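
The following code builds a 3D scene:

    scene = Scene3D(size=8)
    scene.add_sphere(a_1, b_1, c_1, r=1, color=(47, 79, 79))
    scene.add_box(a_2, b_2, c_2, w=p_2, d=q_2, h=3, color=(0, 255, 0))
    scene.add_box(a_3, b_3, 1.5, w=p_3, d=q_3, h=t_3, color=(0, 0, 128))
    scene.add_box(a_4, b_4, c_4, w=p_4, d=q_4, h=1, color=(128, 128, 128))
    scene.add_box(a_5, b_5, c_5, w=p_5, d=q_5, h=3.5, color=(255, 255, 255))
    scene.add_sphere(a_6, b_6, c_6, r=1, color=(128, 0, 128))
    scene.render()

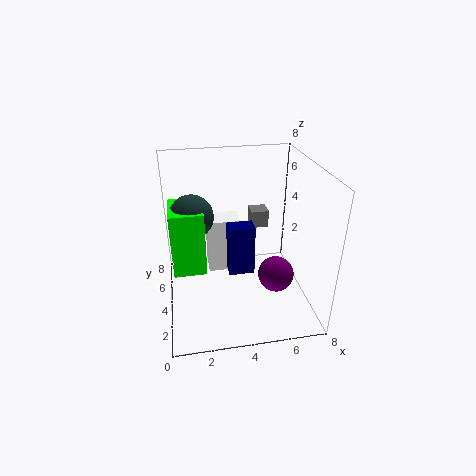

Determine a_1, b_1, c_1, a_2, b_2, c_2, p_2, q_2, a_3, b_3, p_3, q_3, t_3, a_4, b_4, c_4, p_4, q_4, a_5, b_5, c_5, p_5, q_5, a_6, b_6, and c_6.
a_1 = 1.5
b_1 = 2
c_1 = 6.5
a_2 = 0.5
b_2 = 1
c_2 = 4
p_2 = 1.5
q_2 = 2
a_3 = 3.5
b_3 = 4
p_3 = 1.5
q_3 = 1
t_3 = 3
a_4 = 5
b_4 = 5
c_4 = 4
p_4 = 1
q_4 = 1
a_5 = 2.5
b_5 = 6
c_5 = 0.5
p_5 = 2
q_5 = 1.5
a_6 = 6
b_6 = 3
c_6 = 2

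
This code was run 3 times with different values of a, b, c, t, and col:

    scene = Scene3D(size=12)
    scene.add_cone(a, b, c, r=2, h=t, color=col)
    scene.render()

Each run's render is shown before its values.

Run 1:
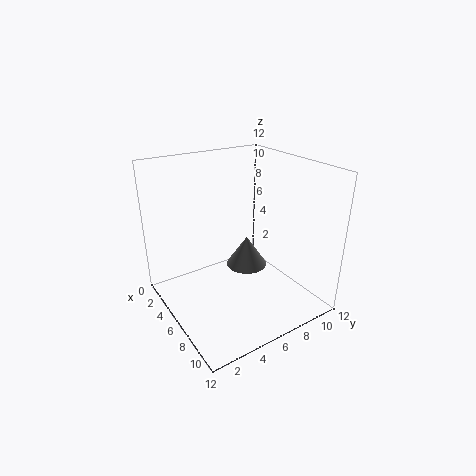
a = 3
b = 9
c = 1
t = 3
col = 'gray'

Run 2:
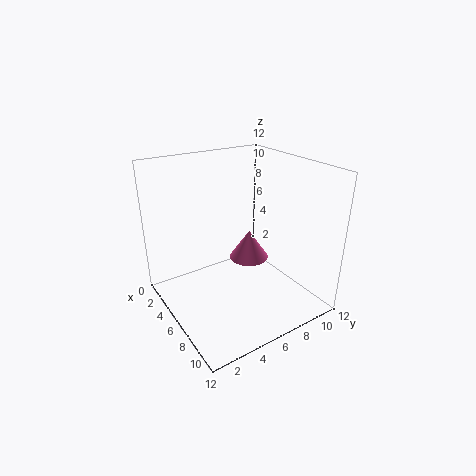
a = 2
b = 10
c = 1
t = 3
col = 'hotpink'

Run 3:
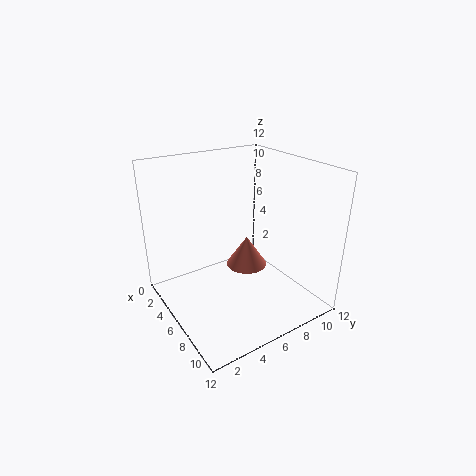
a = 3
b = 9
c = 1
t = 3
col = 'salmon'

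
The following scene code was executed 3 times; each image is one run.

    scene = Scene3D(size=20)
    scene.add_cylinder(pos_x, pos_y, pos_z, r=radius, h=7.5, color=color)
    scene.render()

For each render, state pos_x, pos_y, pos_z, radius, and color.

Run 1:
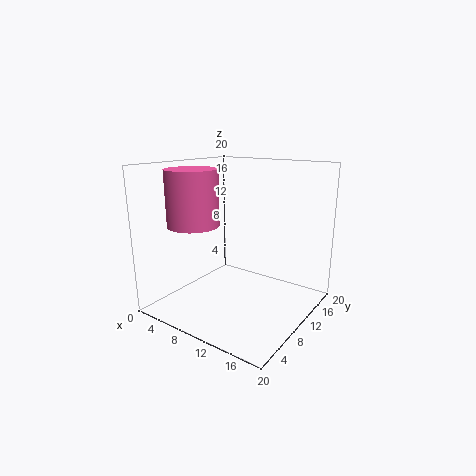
pos_x = 5.5, pos_y = 6, pos_z = 12, radius = 3.5, color = 'hotpink'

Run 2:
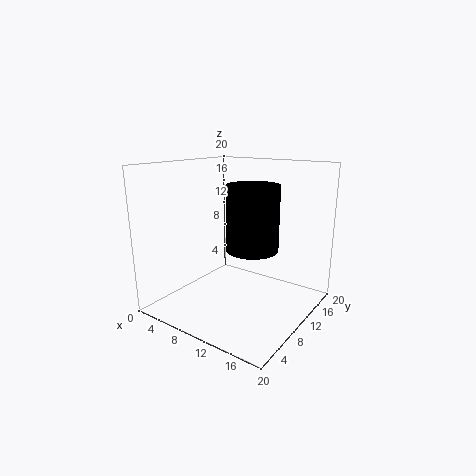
pos_x = 15.5, pos_y = 5, pos_z = 11, radius = 3, color = 'black'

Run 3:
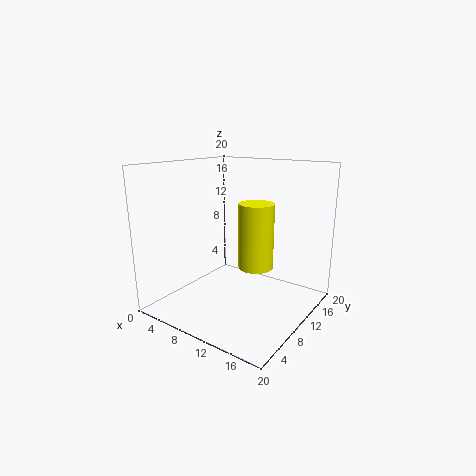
pos_x = 16, pos_y = 5, pos_z = 9, radius = 2, color = 'yellow'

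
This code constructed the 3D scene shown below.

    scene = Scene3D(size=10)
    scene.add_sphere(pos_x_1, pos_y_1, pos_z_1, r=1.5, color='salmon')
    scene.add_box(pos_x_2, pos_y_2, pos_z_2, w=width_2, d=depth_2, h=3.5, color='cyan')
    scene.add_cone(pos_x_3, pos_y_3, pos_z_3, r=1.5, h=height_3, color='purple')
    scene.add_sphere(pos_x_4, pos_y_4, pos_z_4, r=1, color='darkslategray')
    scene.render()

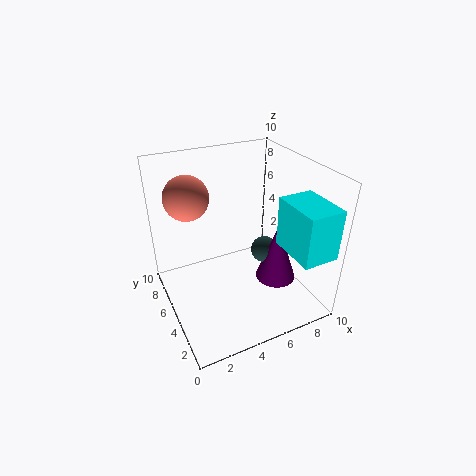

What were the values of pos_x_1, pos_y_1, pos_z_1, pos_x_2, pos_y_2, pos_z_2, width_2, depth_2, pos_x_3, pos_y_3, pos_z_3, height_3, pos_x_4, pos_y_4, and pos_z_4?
pos_x_1 = 2, pos_y_1 = 6.5, pos_z_1 = 8, pos_x_2 = 7.5, pos_y_2 = 0.5, pos_z_2 = 4.5, width_2 = 2.5, depth_2 = 3.5, pos_x_3 = 8, pos_y_3 = 4.5, pos_z_3 = 1, height_3 = 4.5, pos_x_4 = 7.5, pos_y_4 = 5.5, pos_z_4 = 3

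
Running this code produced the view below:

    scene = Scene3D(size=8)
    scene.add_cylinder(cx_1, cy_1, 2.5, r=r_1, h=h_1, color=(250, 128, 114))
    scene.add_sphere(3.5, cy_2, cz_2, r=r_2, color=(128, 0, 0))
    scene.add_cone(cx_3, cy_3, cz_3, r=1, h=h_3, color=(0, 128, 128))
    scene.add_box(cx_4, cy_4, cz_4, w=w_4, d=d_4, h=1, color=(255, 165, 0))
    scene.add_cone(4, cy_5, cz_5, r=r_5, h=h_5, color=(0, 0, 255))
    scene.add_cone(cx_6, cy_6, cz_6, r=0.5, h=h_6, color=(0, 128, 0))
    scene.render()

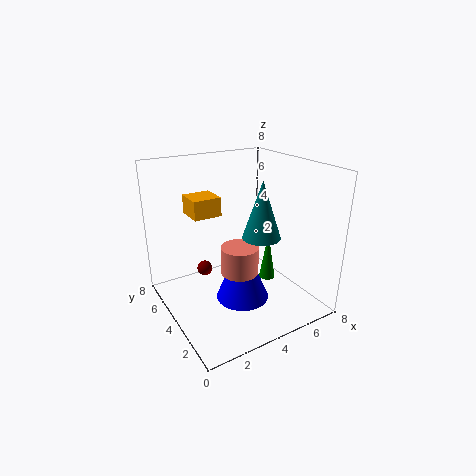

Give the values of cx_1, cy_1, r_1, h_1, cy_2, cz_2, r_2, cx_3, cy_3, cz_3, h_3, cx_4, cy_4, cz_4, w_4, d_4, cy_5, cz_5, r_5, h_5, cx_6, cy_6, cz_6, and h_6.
cx_1 = 3.5
cy_1 = 3
r_1 = 1
h_1 = 1.5
cy_2 = 7.5
cz_2 = 0.5
r_2 = 0.5
cx_3 = 4.5
cy_3 = 2.5
cz_3 = 4.5
h_3 = 3
cx_4 = 1.5
cy_4 = 4
cz_4 = 5.5
w_4 = 1.5
d_4 = 1.5
cy_5 = 3.5
cz_5 = 0.5
r_5 = 1.5
h_5 = 3.5
cx_6 = 6.5
cy_6 = 4.5
cz_6 = 0.5
h_6 = 3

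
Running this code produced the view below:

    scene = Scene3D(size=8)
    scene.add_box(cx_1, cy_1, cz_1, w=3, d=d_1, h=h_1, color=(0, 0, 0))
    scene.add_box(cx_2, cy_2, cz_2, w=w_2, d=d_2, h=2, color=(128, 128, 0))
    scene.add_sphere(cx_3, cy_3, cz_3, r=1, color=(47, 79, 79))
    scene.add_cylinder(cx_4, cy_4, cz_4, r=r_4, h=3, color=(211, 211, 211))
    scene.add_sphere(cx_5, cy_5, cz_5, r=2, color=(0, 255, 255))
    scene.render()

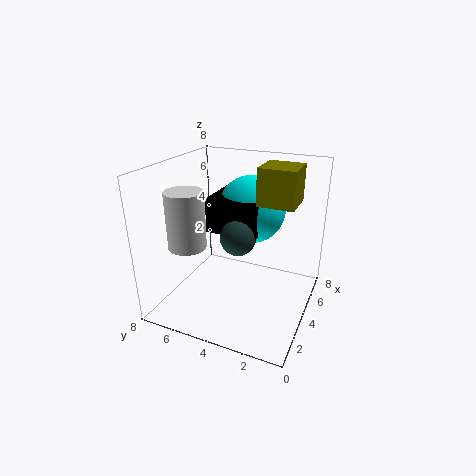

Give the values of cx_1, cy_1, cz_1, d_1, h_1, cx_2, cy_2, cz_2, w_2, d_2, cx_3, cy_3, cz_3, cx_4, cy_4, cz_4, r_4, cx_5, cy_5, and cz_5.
cx_1 = 4
cy_1 = 3
cz_1 = 4
d_1 = 3
h_1 = 2
cx_2 = 4
cy_2 = 1
cz_2 = 6
w_2 = 2
d_2 = 2
cx_3 = 4
cy_3 = 4
cz_3 = 4
cx_4 = 2
cy_4 = 6
cz_4 = 4
r_4 = 1
cx_5 = 6
cy_5 = 4
cz_5 = 5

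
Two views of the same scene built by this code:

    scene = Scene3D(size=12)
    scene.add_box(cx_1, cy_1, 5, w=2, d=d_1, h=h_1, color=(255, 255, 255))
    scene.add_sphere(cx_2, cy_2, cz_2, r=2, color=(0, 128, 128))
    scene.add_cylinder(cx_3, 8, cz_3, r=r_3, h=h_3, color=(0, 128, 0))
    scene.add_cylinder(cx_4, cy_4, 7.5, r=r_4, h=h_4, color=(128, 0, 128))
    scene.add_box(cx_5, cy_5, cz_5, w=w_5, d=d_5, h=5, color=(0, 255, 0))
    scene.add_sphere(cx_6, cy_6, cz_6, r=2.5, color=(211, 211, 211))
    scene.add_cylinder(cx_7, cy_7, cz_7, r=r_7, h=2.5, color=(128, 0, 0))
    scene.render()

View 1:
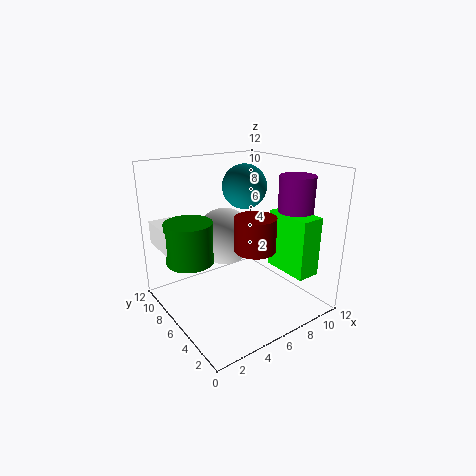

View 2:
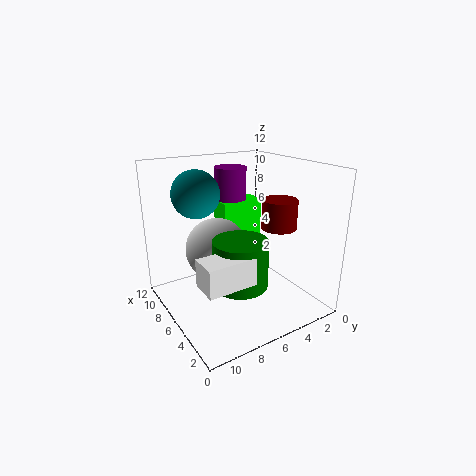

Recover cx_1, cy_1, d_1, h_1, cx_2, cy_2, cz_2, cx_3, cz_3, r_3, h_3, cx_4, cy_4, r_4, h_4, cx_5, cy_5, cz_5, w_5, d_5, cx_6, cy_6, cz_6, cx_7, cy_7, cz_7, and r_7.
cx_1 = 0.5
cy_1 = 8
d_1 = 3.5
h_1 = 2
cx_2 = 8.5
cy_2 = 8.5
cz_2 = 9.5
cx_3 = 2.5
cz_3 = 4
r_3 = 2
h_3 = 3.5
cx_4 = 10.5
cy_4 = 4
r_4 = 1.5
h_4 = 3.5
cx_5 = 9
cy_5 = 1.5
cz_5 = 3
w_5 = 2
d_5 = 4
cx_6 = 6
cy_6 = 8
cz_6 = 5.5
cx_7 = 5
cy_7 = 2.5
cz_7 = 6.5
r_7 = 1.5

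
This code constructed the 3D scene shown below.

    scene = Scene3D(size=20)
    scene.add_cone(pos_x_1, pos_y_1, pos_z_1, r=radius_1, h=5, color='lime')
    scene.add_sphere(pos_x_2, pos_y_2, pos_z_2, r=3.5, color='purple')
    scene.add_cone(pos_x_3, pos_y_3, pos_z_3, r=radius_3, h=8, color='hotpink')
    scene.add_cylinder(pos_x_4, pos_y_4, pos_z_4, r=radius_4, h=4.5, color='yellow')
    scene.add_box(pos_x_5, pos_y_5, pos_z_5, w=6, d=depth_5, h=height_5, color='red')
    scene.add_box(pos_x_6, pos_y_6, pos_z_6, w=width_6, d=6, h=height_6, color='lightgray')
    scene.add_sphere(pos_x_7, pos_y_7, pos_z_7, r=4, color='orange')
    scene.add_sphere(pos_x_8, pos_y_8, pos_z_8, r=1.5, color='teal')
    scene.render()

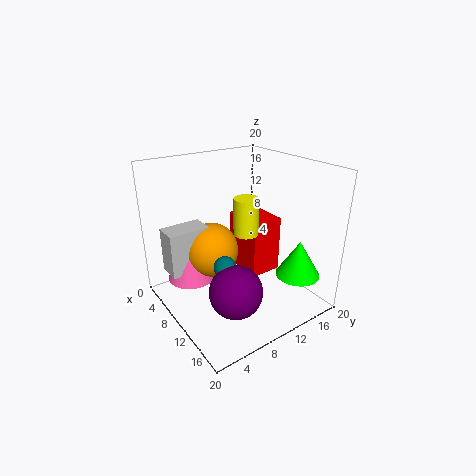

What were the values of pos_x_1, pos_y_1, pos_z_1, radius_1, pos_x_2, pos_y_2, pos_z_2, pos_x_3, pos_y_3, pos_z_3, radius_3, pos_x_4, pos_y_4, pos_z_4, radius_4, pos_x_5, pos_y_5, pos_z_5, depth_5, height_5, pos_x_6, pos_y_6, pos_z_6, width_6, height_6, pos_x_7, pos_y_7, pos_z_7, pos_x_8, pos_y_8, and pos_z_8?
pos_x_1 = 16.5; pos_y_1 = 15.5; pos_z_1 = 5.5; radius_1 = 3; pos_x_2 = 14.5; pos_y_2 = 6.5; pos_z_2 = 5; pos_x_3 = 5; pos_y_3 = 5; pos_z_3 = 3; radius_3 = 3.5; pos_x_4 = 14.5; pos_y_4 = 8; pos_z_4 = 13; radius_4 = 1.5; pos_x_5 = 6.5; pos_y_5 = 11; pos_z_5 = 4.5; depth_5 = 4.5; height_5 = 8; pos_x_6 = 3; pos_y_6 = 1.5; pos_z_6 = 4.5; width_6 = 3.5; height_6 = 6.5; pos_x_7 = 6; pos_y_7 = 8; pos_z_7 = 7; pos_x_8 = 12; pos_y_8 = 6.5; pos_z_8 = 7.5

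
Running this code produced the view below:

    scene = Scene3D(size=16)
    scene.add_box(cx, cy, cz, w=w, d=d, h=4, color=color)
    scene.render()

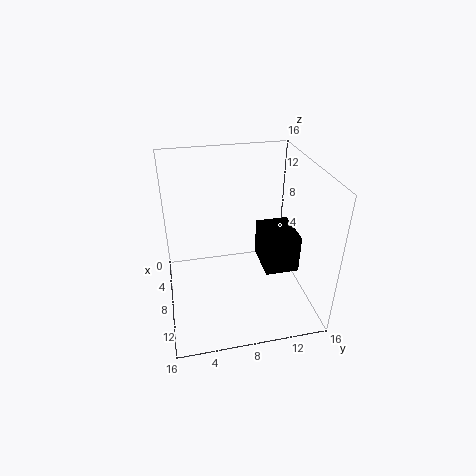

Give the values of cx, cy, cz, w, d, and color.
cx = 8, cy = 10, cz = 6, w = 4.5, d = 3.5, color = 'black'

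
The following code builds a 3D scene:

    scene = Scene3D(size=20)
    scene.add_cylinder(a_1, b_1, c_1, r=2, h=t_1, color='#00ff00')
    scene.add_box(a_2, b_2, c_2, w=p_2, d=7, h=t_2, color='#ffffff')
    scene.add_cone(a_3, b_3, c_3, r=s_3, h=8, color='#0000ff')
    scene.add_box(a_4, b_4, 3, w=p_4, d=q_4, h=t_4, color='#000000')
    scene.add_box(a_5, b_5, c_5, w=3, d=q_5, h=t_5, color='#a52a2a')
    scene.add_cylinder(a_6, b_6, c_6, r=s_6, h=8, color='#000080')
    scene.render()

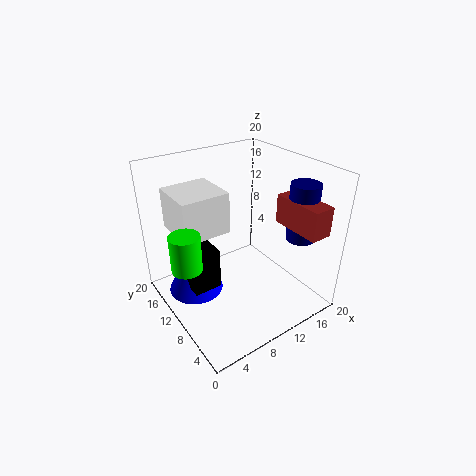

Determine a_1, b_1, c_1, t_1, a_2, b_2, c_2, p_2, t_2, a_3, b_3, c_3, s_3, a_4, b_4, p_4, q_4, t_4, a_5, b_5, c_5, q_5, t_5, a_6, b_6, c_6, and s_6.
a_1 = 2, b_1 = 10, c_1 = 8, t_1 = 5, a_2 = 3, b_2 = 12, c_2 = 10, p_2 = 7, t_2 = 6, a_3 = 5, b_3 = 14, c_3 = 1, s_3 = 4, a_4 = 3, b_4 = 10, p_4 = 4, q_4 = 7, t_4 = 6, a_5 = 15, b_5 = 1, c_5 = 12, q_5 = 7, t_5 = 4, a_6 = 17, b_6 = 5, c_6 = 10, s_6 = 2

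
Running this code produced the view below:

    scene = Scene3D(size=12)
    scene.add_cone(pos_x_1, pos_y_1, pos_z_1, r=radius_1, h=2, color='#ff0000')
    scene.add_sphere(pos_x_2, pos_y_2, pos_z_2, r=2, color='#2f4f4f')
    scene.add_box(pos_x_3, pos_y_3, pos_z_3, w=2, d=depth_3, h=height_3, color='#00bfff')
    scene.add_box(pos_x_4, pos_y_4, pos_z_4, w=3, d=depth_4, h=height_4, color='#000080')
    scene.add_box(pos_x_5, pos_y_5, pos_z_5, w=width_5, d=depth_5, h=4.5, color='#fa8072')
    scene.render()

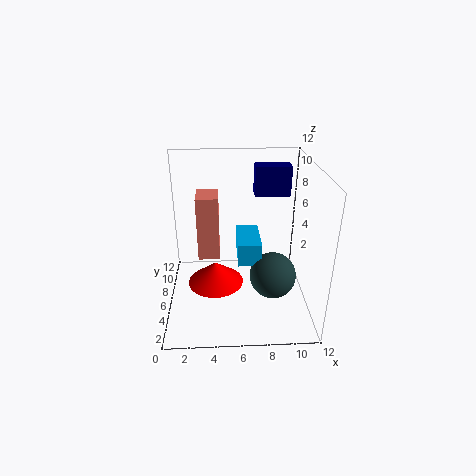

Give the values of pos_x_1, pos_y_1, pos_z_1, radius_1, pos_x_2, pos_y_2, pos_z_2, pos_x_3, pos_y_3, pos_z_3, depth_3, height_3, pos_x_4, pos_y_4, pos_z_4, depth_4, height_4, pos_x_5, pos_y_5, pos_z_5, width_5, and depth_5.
pos_x_1 = 4; pos_y_1 = 7; pos_z_1 = 1; radius_1 = 2.5; pos_x_2 = 9; pos_y_2 = 5.5; pos_z_2 = 2.5; pos_x_3 = 6; pos_y_3 = 5.5; pos_z_3 = 3.5; depth_3 = 4; height_3 = 2; pos_x_4 = 7.5; pos_y_4 = 7.5; pos_z_4 = 9; depth_4 = 1.5; height_4 = 2.5; pos_x_5 = 3; pos_y_5 = 2; pos_z_5 = 6.5; width_5 = 1.5; depth_5 = 2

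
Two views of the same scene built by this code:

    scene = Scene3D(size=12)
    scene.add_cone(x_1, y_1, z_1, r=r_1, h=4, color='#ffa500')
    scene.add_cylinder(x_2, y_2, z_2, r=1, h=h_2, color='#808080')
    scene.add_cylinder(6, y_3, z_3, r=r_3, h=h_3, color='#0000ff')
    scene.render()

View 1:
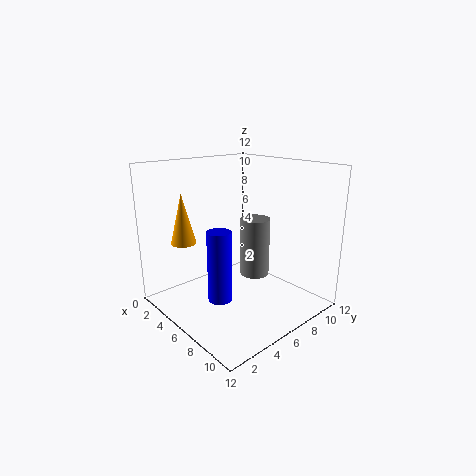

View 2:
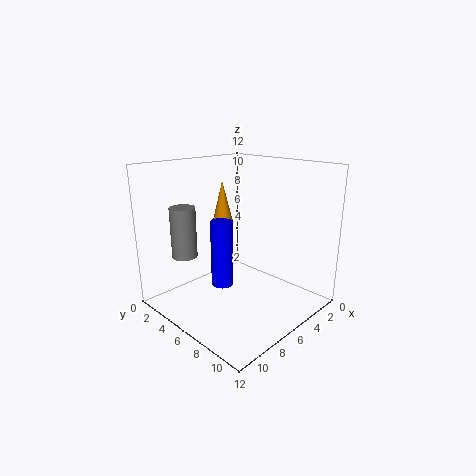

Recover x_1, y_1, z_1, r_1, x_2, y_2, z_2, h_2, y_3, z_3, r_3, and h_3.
x_1 = 4
y_1 = 2
z_1 = 6
r_1 = 1
x_2 = 10
y_2 = 4
z_2 = 5
h_2 = 4
y_3 = 4
z_3 = 1
r_3 = 1
h_3 = 6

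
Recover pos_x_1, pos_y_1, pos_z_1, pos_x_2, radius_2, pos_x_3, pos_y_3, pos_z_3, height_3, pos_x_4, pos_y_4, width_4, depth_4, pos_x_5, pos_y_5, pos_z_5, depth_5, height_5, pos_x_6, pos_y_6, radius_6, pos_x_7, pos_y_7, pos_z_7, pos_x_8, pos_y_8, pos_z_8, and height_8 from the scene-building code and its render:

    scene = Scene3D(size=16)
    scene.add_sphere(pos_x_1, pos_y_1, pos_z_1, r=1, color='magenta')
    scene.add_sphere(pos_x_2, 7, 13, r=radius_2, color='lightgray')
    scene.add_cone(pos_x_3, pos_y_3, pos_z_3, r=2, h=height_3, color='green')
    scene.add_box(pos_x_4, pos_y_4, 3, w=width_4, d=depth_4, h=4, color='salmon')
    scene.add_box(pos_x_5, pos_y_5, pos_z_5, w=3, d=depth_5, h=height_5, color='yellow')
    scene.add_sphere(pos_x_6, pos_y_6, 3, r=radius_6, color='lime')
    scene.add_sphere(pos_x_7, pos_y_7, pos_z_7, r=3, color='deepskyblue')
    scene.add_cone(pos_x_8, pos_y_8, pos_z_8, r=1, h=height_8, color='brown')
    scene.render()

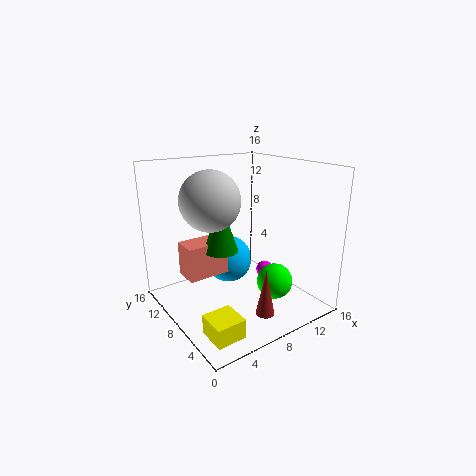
pos_x_1 = 12; pos_y_1 = 8; pos_z_1 = 3; pos_x_2 = 4; radius_2 = 3; pos_x_3 = 7; pos_y_3 = 10; pos_z_3 = 6; height_3 = 6; pos_x_4 = 3; pos_y_4 = 10; width_4 = 5; depth_4 = 3; pos_x_5 = 1; pos_y_5 = 1; pos_z_5 = 1; depth_5 = 3; height_5 = 2; pos_x_6 = 11; pos_y_6 = 5; radius_6 = 2; pos_x_7 = 10; pos_y_7 = 13; pos_z_7 = 3; pos_x_8 = 8; pos_y_8 = 3; pos_z_8 = 1; height_8 = 5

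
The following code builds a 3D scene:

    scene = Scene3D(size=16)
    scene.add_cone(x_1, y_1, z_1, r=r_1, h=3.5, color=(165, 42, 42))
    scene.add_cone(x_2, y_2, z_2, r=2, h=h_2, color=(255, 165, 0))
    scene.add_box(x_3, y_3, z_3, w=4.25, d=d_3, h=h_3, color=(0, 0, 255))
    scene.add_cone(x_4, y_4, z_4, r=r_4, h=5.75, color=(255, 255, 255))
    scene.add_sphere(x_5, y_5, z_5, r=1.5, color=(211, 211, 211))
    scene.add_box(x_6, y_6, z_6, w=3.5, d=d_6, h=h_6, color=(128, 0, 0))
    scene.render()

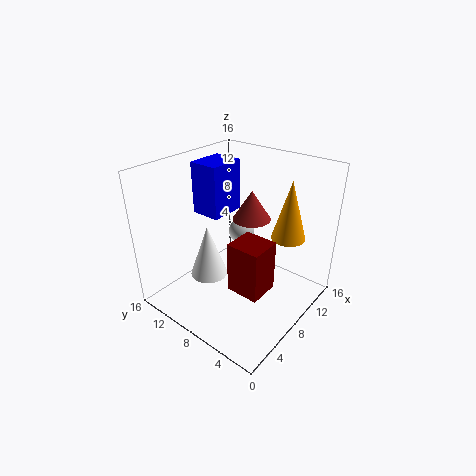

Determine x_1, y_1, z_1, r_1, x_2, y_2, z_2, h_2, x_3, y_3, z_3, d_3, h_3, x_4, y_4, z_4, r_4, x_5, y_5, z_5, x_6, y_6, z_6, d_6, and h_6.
x_1 = 11.5
y_1 = 8.75
z_1 = 8.75
r_1 = 2.25
x_2 = 13
y_2 = 4.5
z_2 = 7
h_2 = 7
x_3 = 7.5
y_3 = 10.75
z_3 = 9.5
d_3 = 3.5
h_3 = 6
x_4 = 4.75
y_4 = 9.5
z_4 = 4.5
r_4 = 2
x_5 = 10.25
y_5 = 9.25
z_5 = 7.5
x_6 = 5.25
y_6 = 3.5
z_6 = 3
d_6 = 3.75
h_6 = 5.75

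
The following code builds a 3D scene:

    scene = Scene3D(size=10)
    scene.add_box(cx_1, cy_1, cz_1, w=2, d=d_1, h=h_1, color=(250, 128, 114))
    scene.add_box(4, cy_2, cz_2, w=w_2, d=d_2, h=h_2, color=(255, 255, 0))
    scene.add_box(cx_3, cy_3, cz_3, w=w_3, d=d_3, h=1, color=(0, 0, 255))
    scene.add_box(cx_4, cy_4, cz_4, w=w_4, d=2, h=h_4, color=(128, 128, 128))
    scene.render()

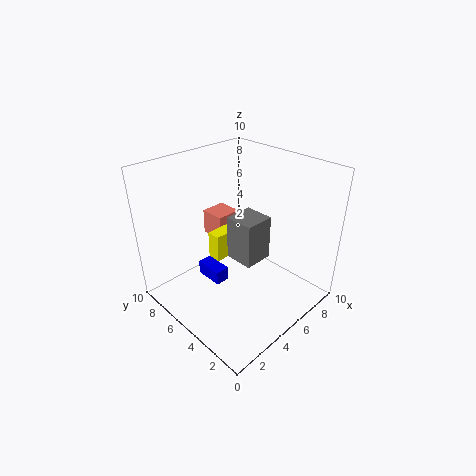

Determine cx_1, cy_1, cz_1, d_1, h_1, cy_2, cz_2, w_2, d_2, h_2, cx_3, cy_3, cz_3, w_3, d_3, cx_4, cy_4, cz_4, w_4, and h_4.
cx_1 = 6, cy_1 = 8, cz_1 = 3, d_1 = 2, h_1 = 2, cy_2 = 6, cz_2 = 3, w_2 = 2, d_2 = 1, h_2 = 2, cx_3 = 3, cy_3 = 5, cz_3 = 2, w_3 = 1, d_3 = 2, cx_4 = 4, cy_4 = 3, cz_4 = 4, w_4 = 2, h_4 = 3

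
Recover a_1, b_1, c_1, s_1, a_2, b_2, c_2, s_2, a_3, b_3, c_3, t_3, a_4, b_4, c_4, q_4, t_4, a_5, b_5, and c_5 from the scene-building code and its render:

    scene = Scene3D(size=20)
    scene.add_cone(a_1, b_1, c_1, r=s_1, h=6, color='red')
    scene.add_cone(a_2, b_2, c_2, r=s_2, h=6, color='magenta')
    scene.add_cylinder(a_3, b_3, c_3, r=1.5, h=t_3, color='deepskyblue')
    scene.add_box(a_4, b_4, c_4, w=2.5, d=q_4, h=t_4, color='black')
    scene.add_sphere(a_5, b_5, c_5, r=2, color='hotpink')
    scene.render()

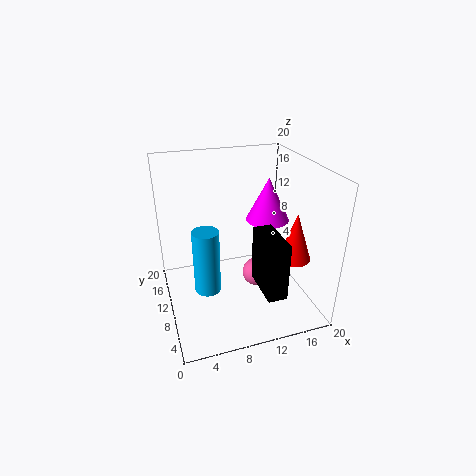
a_1 = 15, b_1 = 3, c_1 = 10, s_1 = 2, a_2 = 14.5, b_2 = 10.5, c_2 = 12, s_2 = 3, a_3 = 4, b_3 = 3, c_3 = 8, t_3 = 7.5, a_4 = 11, b_4 = 1, c_4 = 5.5, q_4 = 6, t_4 = 7.5, a_5 = 12.5, b_5 = 9, c_5 = 4.5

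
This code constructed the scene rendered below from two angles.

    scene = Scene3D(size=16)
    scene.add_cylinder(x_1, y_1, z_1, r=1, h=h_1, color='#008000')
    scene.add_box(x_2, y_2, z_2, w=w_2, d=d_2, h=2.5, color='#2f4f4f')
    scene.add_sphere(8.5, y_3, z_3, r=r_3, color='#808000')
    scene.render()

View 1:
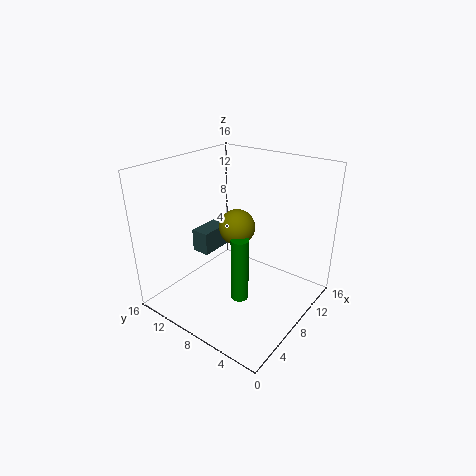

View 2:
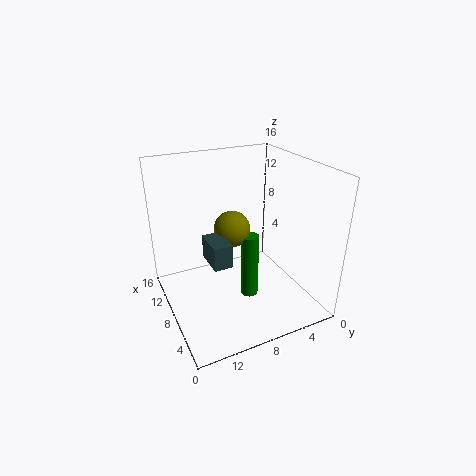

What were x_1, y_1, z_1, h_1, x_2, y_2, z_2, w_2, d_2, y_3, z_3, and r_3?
x_1 = 7; y_1 = 7; z_1 = 1; h_1 = 7.5; x_2 = 5; y_2 = 10; z_2 = 6.5; w_2 = 3.5; d_2 = 2; y_3 = 8.5; z_3 = 9; r_3 = 2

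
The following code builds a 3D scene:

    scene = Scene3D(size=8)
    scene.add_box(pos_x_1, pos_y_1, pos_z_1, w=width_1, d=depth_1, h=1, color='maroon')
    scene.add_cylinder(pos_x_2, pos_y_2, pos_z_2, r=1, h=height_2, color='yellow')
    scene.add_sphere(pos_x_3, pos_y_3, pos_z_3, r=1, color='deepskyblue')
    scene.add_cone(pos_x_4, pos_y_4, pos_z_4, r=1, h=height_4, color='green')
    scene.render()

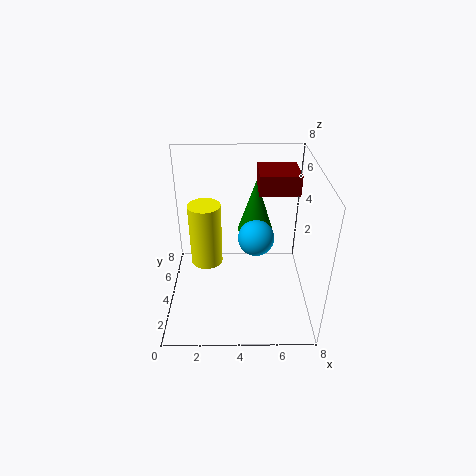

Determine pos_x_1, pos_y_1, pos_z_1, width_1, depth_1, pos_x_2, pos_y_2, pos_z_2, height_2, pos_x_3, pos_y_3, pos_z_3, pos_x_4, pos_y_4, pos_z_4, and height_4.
pos_x_1 = 5
pos_y_1 = 3
pos_z_1 = 7
width_1 = 2
depth_1 = 2
pos_x_2 = 2
pos_y_2 = 6
pos_z_2 = 1
height_2 = 4
pos_x_3 = 5
pos_y_3 = 4
pos_z_3 = 4
pos_x_4 = 5
pos_y_4 = 5
pos_z_4 = 4
height_4 = 3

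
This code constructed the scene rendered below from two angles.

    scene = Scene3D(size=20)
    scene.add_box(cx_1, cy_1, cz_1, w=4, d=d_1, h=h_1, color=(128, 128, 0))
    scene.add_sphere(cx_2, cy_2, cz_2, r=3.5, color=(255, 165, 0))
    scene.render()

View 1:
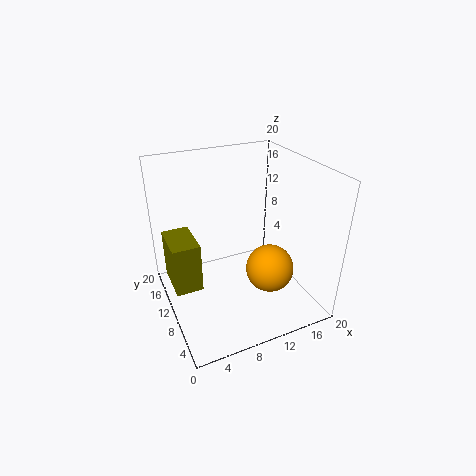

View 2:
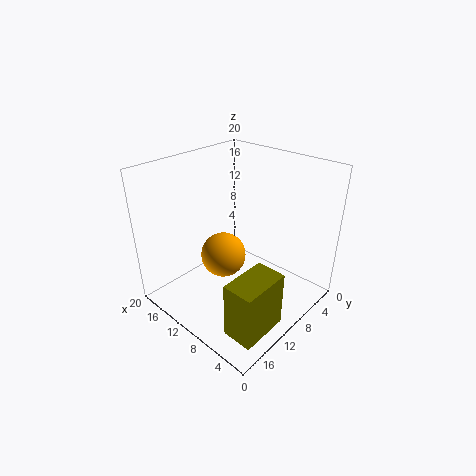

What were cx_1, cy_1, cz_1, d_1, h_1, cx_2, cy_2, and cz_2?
cx_1 = 1; cy_1 = 11.5; cz_1 = 1.5; d_1 = 6.5; h_1 = 7.5; cx_2 = 14.5; cy_2 = 8.5; cz_2 = 4.5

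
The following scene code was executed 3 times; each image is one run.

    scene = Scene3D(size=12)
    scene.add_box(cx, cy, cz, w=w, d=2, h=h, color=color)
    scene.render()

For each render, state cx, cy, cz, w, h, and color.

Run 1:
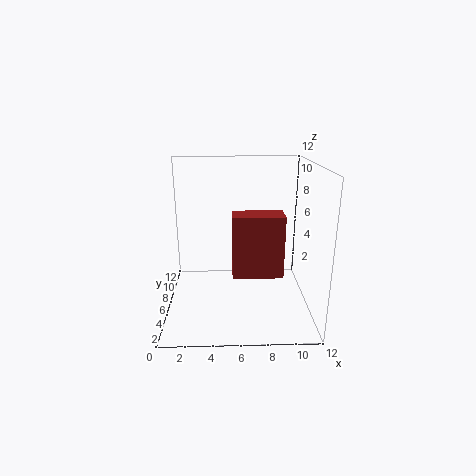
cx = 5.5, cy = 3.5, cz = 3.5, w = 4, h = 5, color = 'brown'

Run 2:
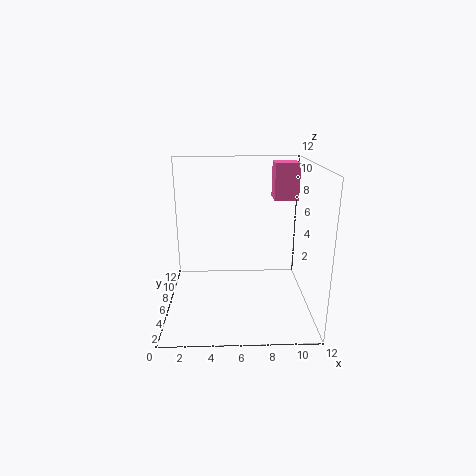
cx = 9, cy = 6.5, cz = 9, w = 2, h = 3, color = 'hotpink'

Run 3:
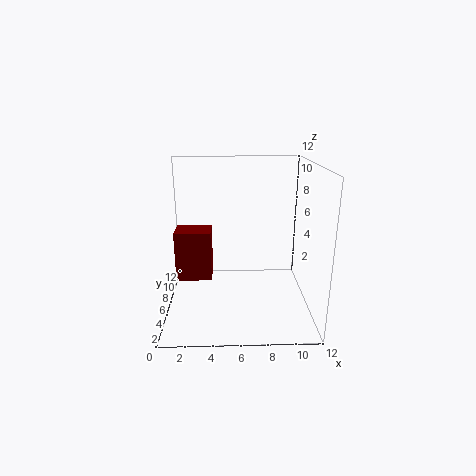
cx = 1.5, cy = 1.5, cz = 4.5, w = 2.5, h = 3.5, color = 'maroon'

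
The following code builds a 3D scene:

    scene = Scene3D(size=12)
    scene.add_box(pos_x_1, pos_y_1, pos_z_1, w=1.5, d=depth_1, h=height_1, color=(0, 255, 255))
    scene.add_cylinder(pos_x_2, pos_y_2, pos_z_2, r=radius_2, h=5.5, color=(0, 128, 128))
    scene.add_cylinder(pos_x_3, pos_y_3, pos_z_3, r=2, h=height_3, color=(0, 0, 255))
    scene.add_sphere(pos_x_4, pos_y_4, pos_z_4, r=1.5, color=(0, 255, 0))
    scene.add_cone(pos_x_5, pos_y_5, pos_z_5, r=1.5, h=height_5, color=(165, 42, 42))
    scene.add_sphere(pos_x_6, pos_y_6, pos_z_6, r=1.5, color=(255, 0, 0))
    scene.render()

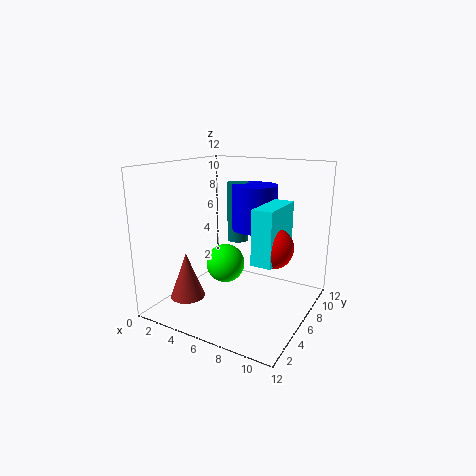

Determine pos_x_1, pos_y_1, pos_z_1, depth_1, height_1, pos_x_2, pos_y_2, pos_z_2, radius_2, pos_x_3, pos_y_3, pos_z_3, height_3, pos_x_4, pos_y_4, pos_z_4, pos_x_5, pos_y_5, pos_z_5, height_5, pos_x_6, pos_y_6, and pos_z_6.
pos_x_1 = 9; pos_y_1 = 2.5; pos_z_1 = 5.5; depth_1 = 4; height_1 = 4; pos_x_2 = 4; pos_y_2 = 9.5; pos_z_2 = 4.5; radius_2 = 1; pos_x_3 = 6; pos_y_3 = 9; pos_z_3 = 6; height_3 = 4; pos_x_4 = 6; pos_y_4 = 4; pos_z_4 = 4.5; pos_x_5 = 2; pos_y_5 = 4; pos_z_5 = 0.5; height_5 = 4; pos_x_6 = 10; pos_y_6 = 4; pos_z_6 = 6.5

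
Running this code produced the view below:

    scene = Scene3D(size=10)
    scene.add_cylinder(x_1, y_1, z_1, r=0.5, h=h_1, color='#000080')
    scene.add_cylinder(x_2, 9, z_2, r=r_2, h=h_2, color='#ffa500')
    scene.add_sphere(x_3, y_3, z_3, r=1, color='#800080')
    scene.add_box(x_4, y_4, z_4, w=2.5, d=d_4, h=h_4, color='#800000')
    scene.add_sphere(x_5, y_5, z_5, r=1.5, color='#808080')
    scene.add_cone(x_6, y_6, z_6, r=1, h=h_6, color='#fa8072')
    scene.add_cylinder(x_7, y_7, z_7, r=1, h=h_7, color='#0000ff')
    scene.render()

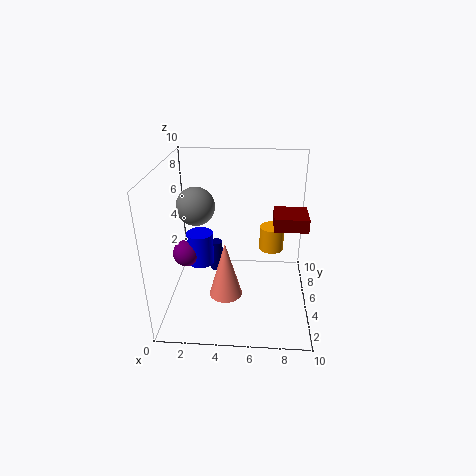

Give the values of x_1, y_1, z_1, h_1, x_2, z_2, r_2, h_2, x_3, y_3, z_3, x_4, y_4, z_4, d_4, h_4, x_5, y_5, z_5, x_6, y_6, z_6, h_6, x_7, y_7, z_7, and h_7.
x_1 = 3, y_1 = 8, z_1 = 0.5, h_1 = 2.5, x_2 = 7.5, z_2 = 2, r_2 = 1, h_2 = 2, x_3 = 1, y_3 = 6, z_3 = 3, x_4 = 7.5, y_4 = 6, z_4 = 5, d_4 = 2.5, h_4 = 1, x_5 = 1.5, y_5 = 8, z_5 = 6, x_6 = 4.5, y_6 = 1.5, z_6 = 3, h_6 = 3.5, x_7 = 2, y_7 = 6.5, z_7 = 2, h_7 = 2.5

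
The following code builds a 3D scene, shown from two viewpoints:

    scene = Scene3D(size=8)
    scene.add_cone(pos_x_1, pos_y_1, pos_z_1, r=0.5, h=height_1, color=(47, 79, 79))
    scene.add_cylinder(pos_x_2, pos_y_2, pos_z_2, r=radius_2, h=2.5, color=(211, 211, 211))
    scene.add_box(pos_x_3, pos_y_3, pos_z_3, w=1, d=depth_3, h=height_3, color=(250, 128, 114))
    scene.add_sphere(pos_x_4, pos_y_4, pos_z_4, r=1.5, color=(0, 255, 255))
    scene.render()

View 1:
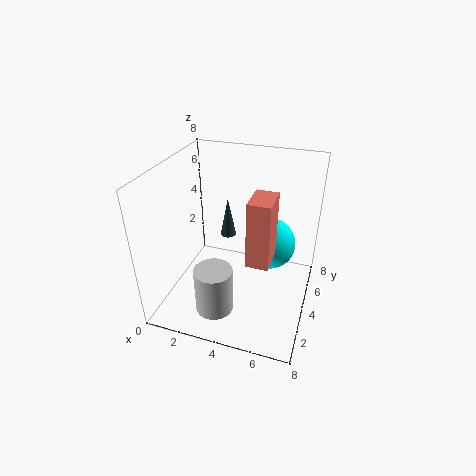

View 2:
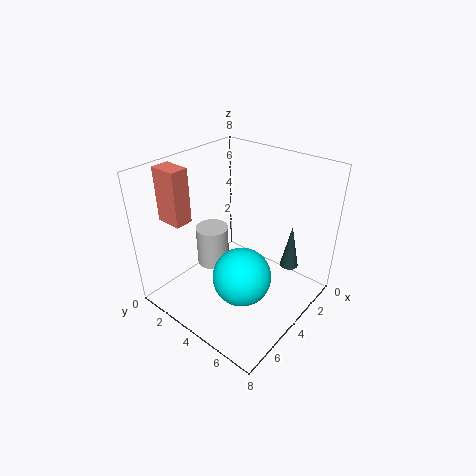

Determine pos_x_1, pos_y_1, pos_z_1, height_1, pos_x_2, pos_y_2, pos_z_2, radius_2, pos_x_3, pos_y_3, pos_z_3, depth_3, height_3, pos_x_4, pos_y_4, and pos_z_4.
pos_x_1 = 2.5
pos_y_1 = 6.5
pos_z_1 = 2.5
height_1 = 2.5
pos_x_2 = 3.5
pos_y_2 = 1.5
pos_z_2 = 1
radius_2 = 1
pos_x_3 = 5.5
pos_y_3 = 0.5
pos_z_3 = 5
depth_3 = 1.5
height_3 = 3
pos_x_4 = 5.5
pos_y_4 = 5.5
pos_z_4 = 3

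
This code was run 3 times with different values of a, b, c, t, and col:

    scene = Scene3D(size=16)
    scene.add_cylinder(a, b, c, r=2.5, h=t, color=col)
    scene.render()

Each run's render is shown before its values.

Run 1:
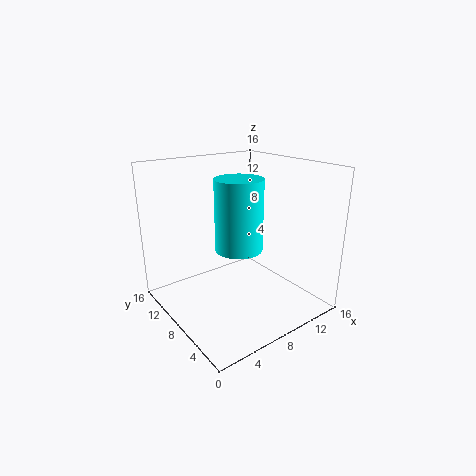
a = 7, b = 6.5, c = 7.5, t = 7.5, col = 'cyan'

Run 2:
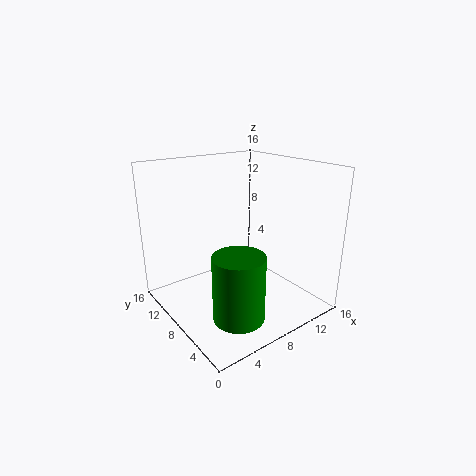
a = 4, b = 2.5, c = 2.5, t = 6.5, col = 'green'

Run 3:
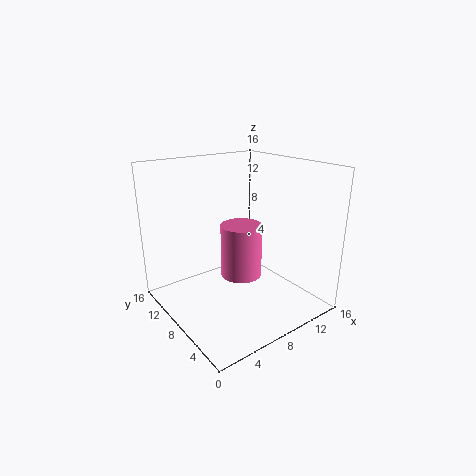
a = 10, b = 10, c = 2, t = 6.5, col = 'hotpink'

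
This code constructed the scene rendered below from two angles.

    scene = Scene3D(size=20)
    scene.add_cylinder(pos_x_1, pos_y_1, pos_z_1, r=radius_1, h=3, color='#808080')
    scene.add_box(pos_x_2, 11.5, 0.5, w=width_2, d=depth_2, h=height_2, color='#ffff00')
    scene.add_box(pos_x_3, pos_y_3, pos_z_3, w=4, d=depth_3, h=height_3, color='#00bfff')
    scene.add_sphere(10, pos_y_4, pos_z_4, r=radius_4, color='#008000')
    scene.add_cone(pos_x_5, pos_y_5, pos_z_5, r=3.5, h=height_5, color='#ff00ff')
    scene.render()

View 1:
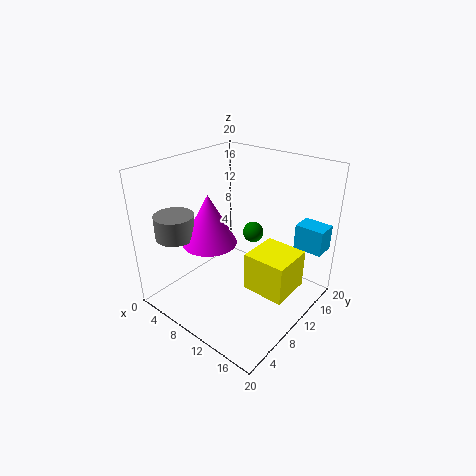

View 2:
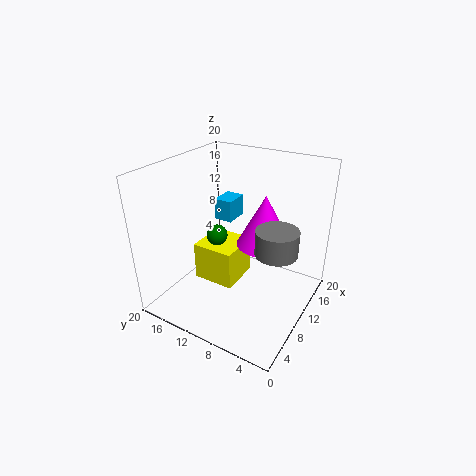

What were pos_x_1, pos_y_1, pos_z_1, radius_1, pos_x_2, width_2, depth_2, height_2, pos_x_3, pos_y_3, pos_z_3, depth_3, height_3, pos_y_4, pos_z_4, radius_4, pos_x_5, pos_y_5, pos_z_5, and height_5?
pos_x_1 = 6, pos_y_1 = 2.5, pos_z_1 = 12, radius_1 = 2.5, pos_x_2 = 10, width_2 = 6.5, depth_2 = 6.5, height_2 = 6, pos_x_3 = 16, pos_y_3 = 15, pos_z_3 = 8.5, depth_3 = 3, height_3 = 3.5, pos_y_4 = 13.5, pos_z_4 = 9.5, radius_4 = 1.5, pos_x_5 = 9, pos_y_5 = 5.5, pos_z_5 = 11, height_5 = 6.5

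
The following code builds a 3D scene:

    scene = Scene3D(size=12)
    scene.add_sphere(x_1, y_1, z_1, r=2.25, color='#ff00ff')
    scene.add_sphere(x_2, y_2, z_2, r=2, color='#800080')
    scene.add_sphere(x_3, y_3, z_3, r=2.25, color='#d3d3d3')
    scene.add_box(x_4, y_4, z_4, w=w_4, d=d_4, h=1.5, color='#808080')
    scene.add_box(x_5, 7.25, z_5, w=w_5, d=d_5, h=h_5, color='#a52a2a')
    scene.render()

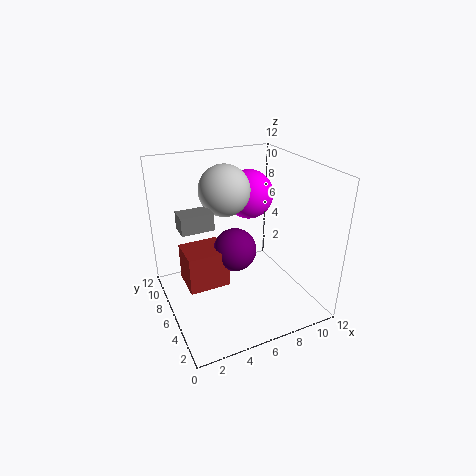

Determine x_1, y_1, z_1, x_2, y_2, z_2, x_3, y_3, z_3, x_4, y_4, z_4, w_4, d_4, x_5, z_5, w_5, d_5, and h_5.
x_1 = 8.75
y_1 = 9.5
z_1 = 8.25
x_2 = 6.75
y_2 = 8.25
z_2 = 3.5
x_3 = 6
y_3 = 8.75
z_3 = 9.25
x_4 = 1.5
y_4 = 6.75
z_4 = 6.75
w_4 = 2.75
d_4 = 1.75
x_5 = 2
z_5 = 0.5
w_5 = 3.75
d_5 = 3.25
h_5 = 3.5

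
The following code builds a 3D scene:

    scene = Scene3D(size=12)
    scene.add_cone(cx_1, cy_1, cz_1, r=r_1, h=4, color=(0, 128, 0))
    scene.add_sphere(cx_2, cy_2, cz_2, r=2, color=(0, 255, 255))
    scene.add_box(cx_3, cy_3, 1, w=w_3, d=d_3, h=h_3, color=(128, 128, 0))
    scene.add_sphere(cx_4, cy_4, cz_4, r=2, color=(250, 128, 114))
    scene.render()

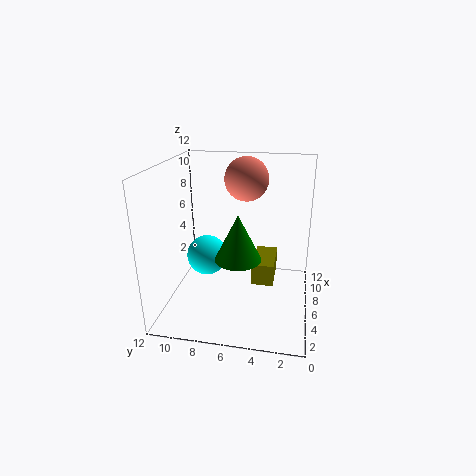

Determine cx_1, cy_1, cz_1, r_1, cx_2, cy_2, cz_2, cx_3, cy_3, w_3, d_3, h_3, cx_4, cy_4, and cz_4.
cx_1 = 6; cy_1 = 6; cz_1 = 4; r_1 = 2; cx_2 = 10; cy_2 = 10; cz_2 = 2; cx_3 = 7; cy_3 = 3; w_3 = 4; d_3 = 2; h_3 = 2; cx_4 = 10; cy_4 = 6; cz_4 = 10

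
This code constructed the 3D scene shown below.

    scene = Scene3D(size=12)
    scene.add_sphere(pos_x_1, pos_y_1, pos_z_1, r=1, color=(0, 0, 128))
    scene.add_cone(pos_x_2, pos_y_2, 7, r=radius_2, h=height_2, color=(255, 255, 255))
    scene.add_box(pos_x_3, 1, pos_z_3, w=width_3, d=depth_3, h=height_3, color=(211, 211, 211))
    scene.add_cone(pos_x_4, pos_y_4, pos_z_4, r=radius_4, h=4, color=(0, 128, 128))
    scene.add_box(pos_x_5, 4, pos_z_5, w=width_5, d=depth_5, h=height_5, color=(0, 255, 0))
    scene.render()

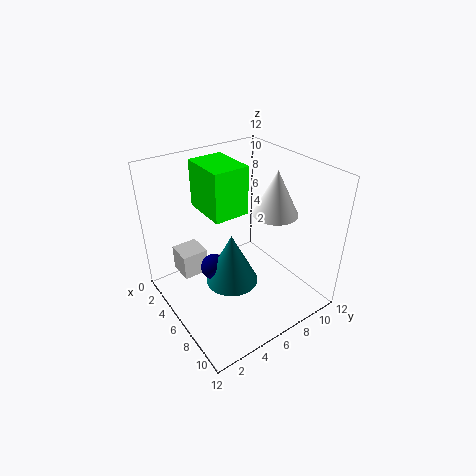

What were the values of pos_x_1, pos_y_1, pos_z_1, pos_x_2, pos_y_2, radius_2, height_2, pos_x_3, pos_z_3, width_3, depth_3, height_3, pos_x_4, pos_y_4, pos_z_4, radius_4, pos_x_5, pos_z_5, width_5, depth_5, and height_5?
pos_x_1 = 7; pos_y_1 = 3; pos_z_1 = 5; pos_x_2 = 6; pos_y_2 = 10; radius_2 = 2; height_2 = 4; pos_x_3 = 4; pos_z_3 = 4; width_3 = 2; depth_3 = 2; height_3 = 2; pos_x_4 = 8; pos_y_4 = 4; pos_z_4 = 4; radius_4 = 2; pos_x_5 = 2; pos_z_5 = 8; width_5 = 4; depth_5 = 3; height_5 = 4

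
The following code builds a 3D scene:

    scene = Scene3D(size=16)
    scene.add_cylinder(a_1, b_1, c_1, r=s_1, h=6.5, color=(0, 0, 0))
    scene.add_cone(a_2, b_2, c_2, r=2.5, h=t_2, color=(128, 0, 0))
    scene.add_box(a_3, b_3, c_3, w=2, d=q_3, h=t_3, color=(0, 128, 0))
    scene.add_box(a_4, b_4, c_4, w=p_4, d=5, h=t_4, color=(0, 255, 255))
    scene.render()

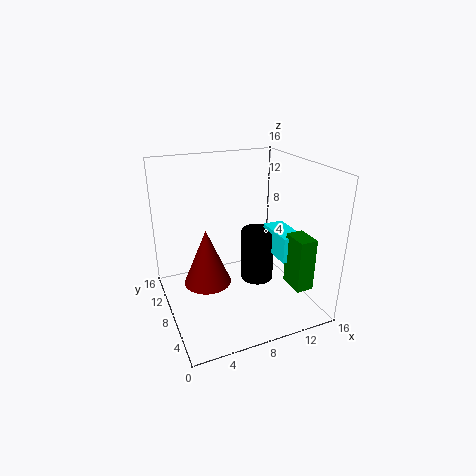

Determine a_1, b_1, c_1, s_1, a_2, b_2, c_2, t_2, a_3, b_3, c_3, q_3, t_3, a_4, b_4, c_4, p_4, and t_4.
a_1 = 11.5, b_1 = 10, c_1 = 1, s_1 = 2, a_2 = 4, b_2 = 7, c_2 = 4, t_2 = 6, a_3 = 13, b_3 = 3, c_3 = 2.5, q_3 = 3, t_3 = 6, a_4 = 12.5, b_4 = 5.5, c_4 = 5, p_4 = 2.5, t_4 = 3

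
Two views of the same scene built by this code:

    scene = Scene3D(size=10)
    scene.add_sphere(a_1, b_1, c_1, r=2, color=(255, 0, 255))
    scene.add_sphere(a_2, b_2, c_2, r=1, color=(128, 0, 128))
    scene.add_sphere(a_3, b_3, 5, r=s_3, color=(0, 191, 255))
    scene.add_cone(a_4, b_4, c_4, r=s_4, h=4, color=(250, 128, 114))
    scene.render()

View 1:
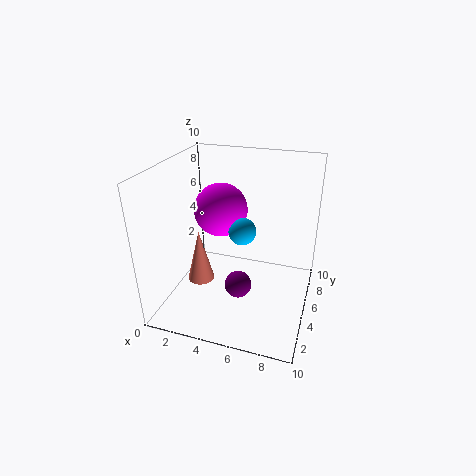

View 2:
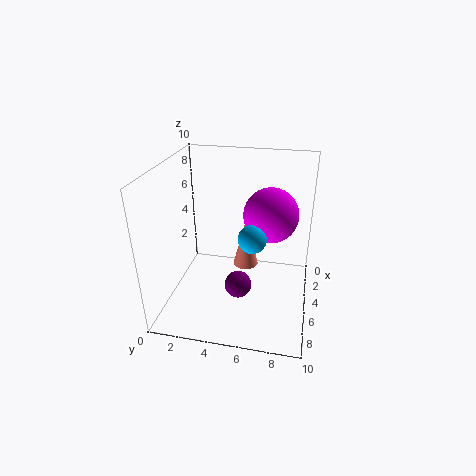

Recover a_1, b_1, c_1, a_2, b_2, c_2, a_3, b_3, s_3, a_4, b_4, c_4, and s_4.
a_1 = 3, b_1 = 7, c_1 = 6, a_2 = 5, b_2 = 5, c_2 = 1, a_3 = 5, b_3 = 6, s_3 = 1, a_4 = 2, b_4 = 5, c_4 = 1, s_4 = 1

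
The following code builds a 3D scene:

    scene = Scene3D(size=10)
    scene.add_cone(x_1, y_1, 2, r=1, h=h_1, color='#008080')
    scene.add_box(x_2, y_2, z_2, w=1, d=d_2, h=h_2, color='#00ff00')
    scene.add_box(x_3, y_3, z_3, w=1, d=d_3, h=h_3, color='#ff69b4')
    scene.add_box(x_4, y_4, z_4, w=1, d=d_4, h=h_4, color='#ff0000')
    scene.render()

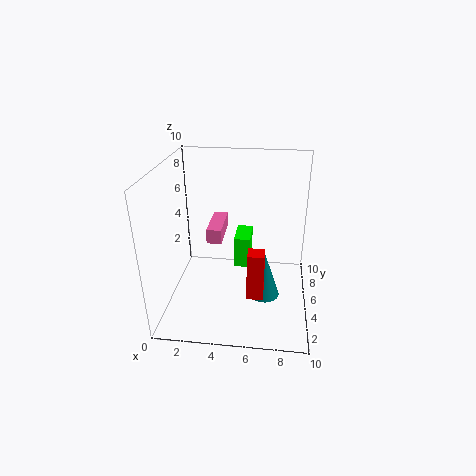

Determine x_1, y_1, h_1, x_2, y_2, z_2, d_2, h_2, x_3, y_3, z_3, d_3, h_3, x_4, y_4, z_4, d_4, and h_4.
x_1 = 7, y_1 = 3, h_1 = 3, x_2 = 5, y_2 = 3, z_2 = 4, d_2 = 2, h_2 = 2, x_3 = 3, y_3 = 4, z_3 = 5, d_3 = 3, h_3 = 1, x_4 = 6, y_4 = 1, z_4 = 3, d_4 = 1, h_4 = 3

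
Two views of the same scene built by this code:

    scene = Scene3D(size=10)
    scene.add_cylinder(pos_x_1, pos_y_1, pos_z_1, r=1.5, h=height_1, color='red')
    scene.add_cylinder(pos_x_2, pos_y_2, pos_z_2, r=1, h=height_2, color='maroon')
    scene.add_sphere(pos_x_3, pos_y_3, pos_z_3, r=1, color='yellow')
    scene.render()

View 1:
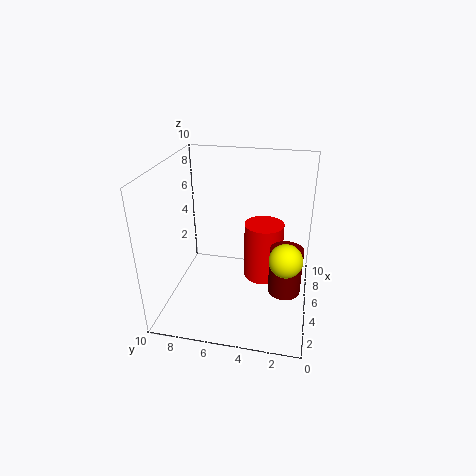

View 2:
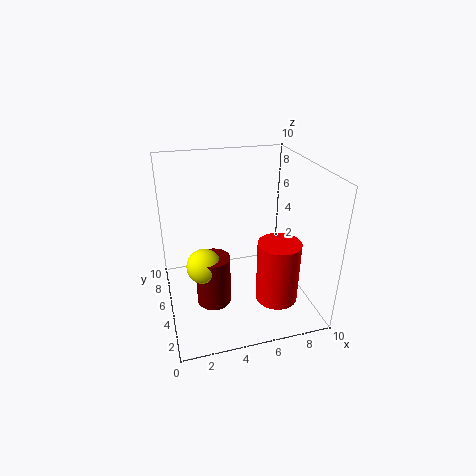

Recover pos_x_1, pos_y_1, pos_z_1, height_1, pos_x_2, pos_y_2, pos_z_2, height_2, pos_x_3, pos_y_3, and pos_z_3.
pos_x_1 = 7.5, pos_y_1 = 3.5, pos_z_1 = 0.5, height_1 = 4.5, pos_x_2 = 2.5, pos_y_2 = 1.5, pos_z_2 = 3, height_2 = 3, pos_x_3 = 2, pos_y_3 = 1.5, pos_z_3 = 5.5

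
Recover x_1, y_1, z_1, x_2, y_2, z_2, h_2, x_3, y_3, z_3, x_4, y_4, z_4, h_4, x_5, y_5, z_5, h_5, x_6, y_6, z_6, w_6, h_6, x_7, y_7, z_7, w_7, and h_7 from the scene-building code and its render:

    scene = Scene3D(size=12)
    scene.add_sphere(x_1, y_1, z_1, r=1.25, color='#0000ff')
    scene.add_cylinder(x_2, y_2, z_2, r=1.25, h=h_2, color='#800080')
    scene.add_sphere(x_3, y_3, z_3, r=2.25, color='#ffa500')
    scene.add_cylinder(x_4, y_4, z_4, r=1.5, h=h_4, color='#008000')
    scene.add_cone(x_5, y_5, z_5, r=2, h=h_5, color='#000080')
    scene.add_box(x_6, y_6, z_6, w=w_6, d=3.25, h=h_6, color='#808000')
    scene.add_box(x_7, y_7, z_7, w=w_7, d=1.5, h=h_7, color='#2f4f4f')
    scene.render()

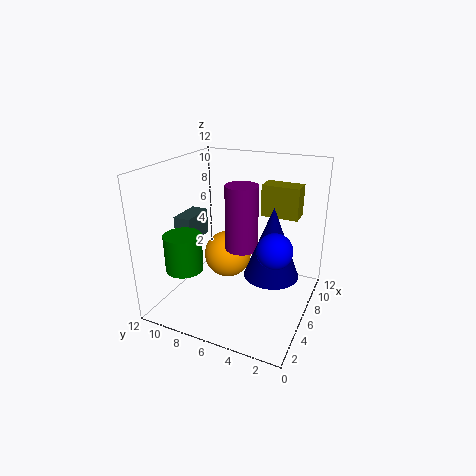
x_1 = 2.75; y_1 = 1.75; z_1 = 7.25; x_2 = 4.5; y_2 = 5; z_2 = 6; h_2 = 5; x_3 = 9; y_3 = 8.5; z_3 = 2.5; x_4 = 2.75; y_4 = 9.25; z_4 = 4; h_4 = 3; x_5 = 3.75; y_5 = 2.25; z_5 = 4.75; h_5 = 5.25; x_6 = 8.5; y_6 = 1.75; z_6 = 7.25; w_6 = 1.75; h_6 = 2.75; x_7 = 4.5; y_7 = 9.75; z_7 = 5.25; w_7 = 3; h_7 = 2.25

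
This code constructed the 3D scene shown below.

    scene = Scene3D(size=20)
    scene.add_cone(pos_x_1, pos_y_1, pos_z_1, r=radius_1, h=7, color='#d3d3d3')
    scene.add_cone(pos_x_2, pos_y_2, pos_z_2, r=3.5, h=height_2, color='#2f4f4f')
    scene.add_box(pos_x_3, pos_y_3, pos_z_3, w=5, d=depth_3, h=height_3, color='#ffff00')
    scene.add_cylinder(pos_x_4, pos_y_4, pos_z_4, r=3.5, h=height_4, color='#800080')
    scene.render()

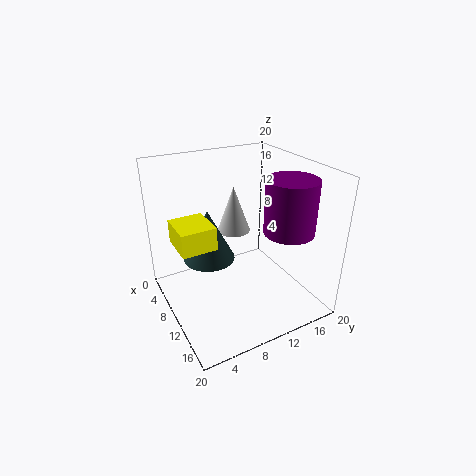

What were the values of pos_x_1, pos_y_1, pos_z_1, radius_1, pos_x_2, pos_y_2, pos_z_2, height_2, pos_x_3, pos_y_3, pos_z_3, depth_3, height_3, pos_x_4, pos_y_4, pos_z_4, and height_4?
pos_x_1 = 5
pos_y_1 = 12
pos_z_1 = 8.5
radius_1 = 2.5
pos_x_2 = 9
pos_y_2 = 6
pos_z_2 = 7.5
height_2 = 7
pos_x_3 = 8
pos_y_3 = 1
pos_z_3 = 11
depth_3 = 4.5
height_3 = 3
pos_x_4 = 13.5
pos_y_4 = 16
pos_z_4 = 11
height_4 = 7.5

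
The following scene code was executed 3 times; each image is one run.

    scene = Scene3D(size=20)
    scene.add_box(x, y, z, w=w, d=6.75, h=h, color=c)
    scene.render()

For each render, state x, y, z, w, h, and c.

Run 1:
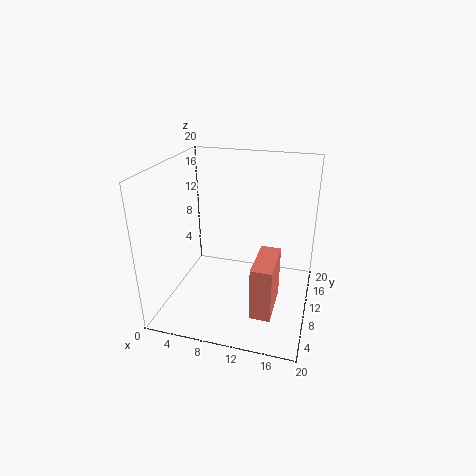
x = 13.25
y = 3.75
z = 1.75
w = 2.75
h = 7.25
c = 'salmon'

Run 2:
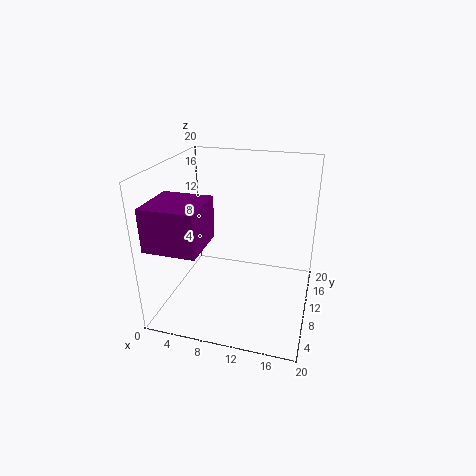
x = 0.75
y = 0.75
z = 11.25
w = 6.75
h = 5.5
c = 'purple'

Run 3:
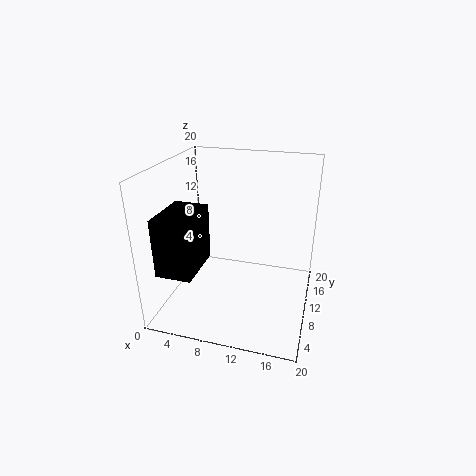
x = 2.5
y = 0.25
z = 8.5
w = 4.5
h = 7.25
c = 'black'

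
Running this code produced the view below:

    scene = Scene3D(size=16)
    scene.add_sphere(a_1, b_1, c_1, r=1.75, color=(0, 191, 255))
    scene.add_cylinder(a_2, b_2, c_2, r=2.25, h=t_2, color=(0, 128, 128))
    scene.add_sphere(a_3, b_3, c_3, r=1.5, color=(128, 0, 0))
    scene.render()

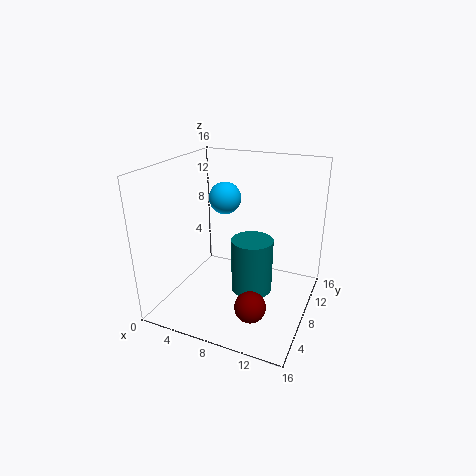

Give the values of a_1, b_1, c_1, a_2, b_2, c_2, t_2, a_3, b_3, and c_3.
a_1 = 6.25; b_1 = 8.5; c_1 = 12.25; a_2 = 10; b_2 = 7.25; c_2 = 2.5; t_2 = 6; a_3 = 12; b_3 = 1.75; c_3 = 4.25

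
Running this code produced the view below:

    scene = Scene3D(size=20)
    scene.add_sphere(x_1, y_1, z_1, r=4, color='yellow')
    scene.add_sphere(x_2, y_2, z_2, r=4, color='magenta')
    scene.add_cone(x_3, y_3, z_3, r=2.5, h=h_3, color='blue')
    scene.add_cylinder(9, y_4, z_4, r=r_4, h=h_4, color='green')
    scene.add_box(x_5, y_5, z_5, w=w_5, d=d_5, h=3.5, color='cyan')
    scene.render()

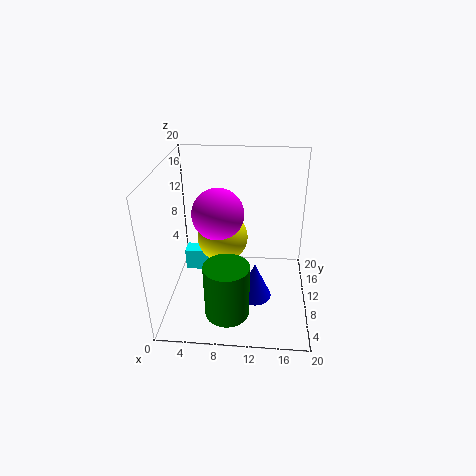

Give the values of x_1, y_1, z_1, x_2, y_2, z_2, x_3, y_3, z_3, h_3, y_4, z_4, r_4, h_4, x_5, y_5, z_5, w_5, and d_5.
x_1 = 7; y_1 = 16; z_1 = 6.5; x_2 = 6.5; y_2 = 15; z_2 = 11; x_3 = 12.5; y_3 = 9.5; z_3 = 0.5; h_3 = 5.5; y_4 = 4.5; z_4 = 1.5; r_4 = 3; h_4 = 7.5; x_5 = 1; y_5 = 14.5; z_5 = 1; w_5 = 5.5; d_5 = 2.5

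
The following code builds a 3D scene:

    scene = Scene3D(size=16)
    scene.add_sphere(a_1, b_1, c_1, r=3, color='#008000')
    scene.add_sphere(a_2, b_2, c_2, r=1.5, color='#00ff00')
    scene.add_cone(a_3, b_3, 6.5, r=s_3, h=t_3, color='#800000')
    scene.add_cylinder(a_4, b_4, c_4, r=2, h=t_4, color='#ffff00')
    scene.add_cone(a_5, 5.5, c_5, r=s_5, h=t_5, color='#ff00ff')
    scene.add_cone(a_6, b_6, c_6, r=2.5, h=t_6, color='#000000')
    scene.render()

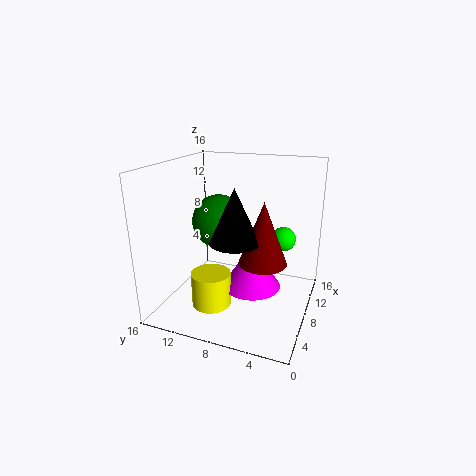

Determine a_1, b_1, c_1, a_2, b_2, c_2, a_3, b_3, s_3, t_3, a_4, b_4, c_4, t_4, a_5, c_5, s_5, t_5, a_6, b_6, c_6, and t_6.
a_1 = 8.5, b_1 = 10.5, c_1 = 9.5, a_2 = 13, b_2 = 4, c_2 = 6.5, a_3 = 6, b_3 = 4.5, s_3 = 2.5, t_3 = 6.5, a_4 = 3, b_4 = 9, c_4 = 2.5, t_4 = 3.5, a_5 = 5.5, c_5 = 4, s_5 = 3, t_5 = 4.5, a_6 = 4.5, b_6 = 7, c_6 = 9, t_6 = 5.5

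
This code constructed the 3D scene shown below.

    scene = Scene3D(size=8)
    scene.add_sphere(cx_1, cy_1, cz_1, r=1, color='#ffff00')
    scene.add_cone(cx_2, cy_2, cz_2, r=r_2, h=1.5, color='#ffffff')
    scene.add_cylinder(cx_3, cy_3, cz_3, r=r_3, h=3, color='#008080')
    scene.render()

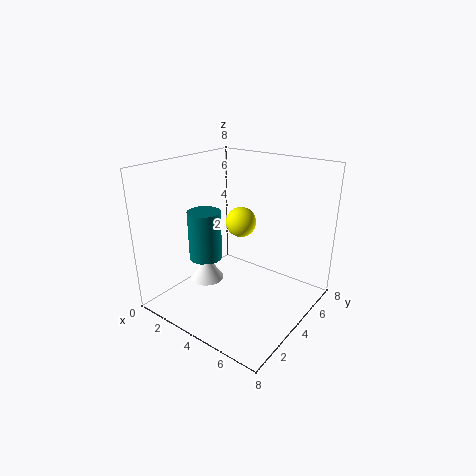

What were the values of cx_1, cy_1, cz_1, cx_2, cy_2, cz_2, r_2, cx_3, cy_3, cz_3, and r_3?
cx_1 = 2
cy_1 = 7
cz_1 = 3.5
cx_2 = 2
cy_2 = 3.5
cz_2 = 1
r_2 = 1
cx_3 = 1.5
cy_3 = 4
cz_3 = 2
r_3 = 1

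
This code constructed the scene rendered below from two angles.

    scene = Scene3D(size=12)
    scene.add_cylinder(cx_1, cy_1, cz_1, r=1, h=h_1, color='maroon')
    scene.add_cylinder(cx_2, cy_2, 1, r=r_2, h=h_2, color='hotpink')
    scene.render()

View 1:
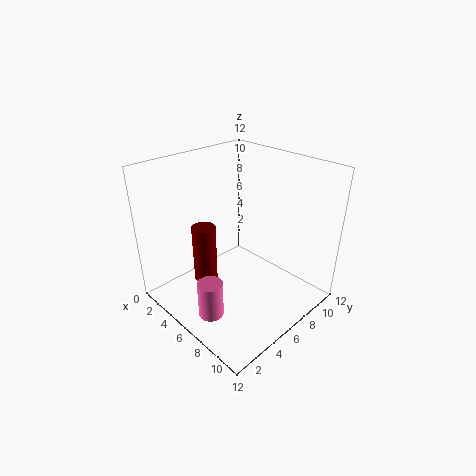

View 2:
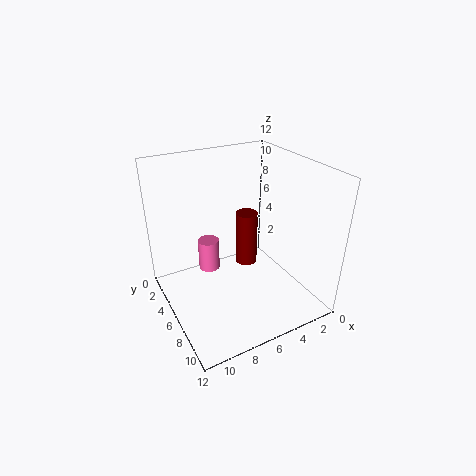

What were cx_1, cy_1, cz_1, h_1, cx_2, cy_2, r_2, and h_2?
cx_1 = 4, cy_1 = 4, cz_1 = 2, h_1 = 5, cx_2 = 7, cy_2 = 2, r_2 = 1, h_2 = 3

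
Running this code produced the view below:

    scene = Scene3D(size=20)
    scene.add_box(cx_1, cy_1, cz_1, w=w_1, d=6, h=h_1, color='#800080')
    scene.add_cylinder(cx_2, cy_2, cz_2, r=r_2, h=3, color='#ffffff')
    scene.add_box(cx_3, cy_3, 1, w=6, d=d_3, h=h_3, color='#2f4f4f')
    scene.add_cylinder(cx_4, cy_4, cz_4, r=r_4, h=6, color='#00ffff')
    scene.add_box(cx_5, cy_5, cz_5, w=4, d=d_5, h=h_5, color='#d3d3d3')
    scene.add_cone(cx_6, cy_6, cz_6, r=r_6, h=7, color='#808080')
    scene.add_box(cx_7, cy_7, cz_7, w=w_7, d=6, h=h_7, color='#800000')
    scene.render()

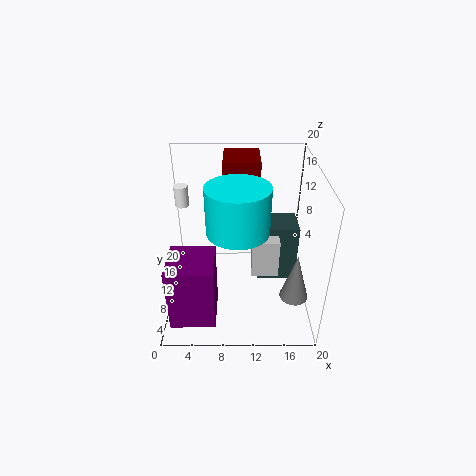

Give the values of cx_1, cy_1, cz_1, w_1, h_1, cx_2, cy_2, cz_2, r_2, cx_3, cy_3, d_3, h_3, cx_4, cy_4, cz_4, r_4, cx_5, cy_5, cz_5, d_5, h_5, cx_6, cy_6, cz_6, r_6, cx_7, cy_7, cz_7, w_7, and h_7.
cx_1 = 1, cy_1 = 2, cz_1 = 1, w_1 = 6, h_1 = 9, cx_2 = 2, cy_2 = 14, cz_2 = 13, r_2 = 1, cx_3 = 13, cy_3 = 12, d_3 = 5, h_3 = 9, cx_4 = 10, cy_4 = 7, cz_4 = 13, r_4 = 4, cx_5 = 12, cy_5 = 10, cz_5 = 3, d_5 = 3, h_5 = 6, cx_6 = 18, cy_6 = 7, cz_6 = 2, r_6 = 2, cx_7 = 8, cy_7 = 12, cz_7 = 16, w_7 = 5, h_7 = 4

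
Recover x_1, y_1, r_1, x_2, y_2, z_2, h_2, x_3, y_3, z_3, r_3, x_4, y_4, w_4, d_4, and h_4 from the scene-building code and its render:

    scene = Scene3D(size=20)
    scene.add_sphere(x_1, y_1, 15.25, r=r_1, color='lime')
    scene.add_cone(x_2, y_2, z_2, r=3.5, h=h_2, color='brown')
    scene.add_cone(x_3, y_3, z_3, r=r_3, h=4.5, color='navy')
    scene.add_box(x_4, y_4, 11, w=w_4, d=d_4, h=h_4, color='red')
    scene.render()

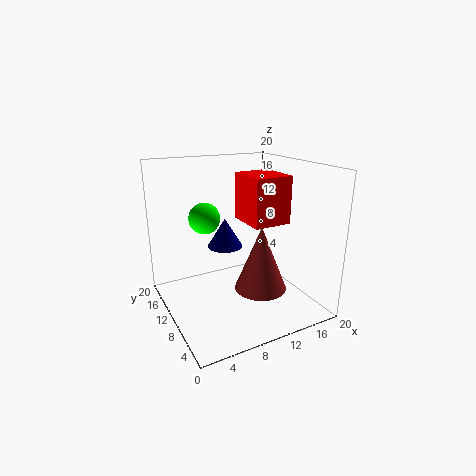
x_1 = 3.25; y_1 = 5.25; r_1 = 1.75; x_2 = 11.5; y_2 = 6.25; z_2 = 3.75; h_2 = 8.75; x_3 = 10.75; y_3 = 15.75; z_3 = 6.5; r_3 = 2.75; x_4 = 12.5; y_4 = 9.25; w_4 = 5.75; d_4 = 6.5; h_4 = 7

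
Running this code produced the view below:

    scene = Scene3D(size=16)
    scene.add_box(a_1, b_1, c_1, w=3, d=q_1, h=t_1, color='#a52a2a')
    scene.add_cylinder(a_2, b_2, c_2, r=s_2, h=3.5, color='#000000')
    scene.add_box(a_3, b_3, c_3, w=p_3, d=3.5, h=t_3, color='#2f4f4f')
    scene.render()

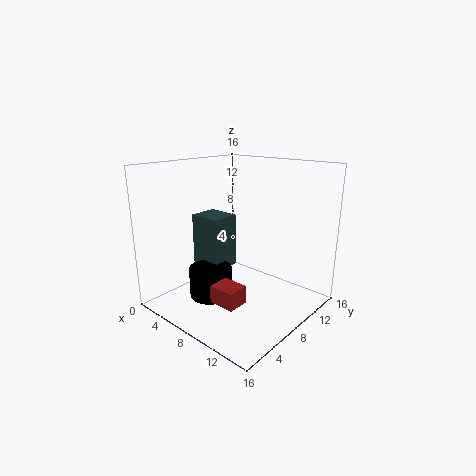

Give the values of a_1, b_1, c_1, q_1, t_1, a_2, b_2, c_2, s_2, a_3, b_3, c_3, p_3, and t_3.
a_1 = 7.5, b_1 = 4, c_1 = 1.5, q_1 = 2.5, t_1 = 2, a_2 = 5, b_2 = 6.5, c_2 = 0.5, s_2 = 2.5, a_3 = 1, b_3 = 7.5, c_3 = 3, p_3 = 4, t_3 = 6.5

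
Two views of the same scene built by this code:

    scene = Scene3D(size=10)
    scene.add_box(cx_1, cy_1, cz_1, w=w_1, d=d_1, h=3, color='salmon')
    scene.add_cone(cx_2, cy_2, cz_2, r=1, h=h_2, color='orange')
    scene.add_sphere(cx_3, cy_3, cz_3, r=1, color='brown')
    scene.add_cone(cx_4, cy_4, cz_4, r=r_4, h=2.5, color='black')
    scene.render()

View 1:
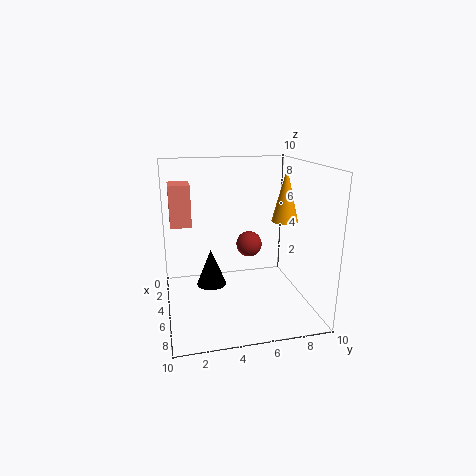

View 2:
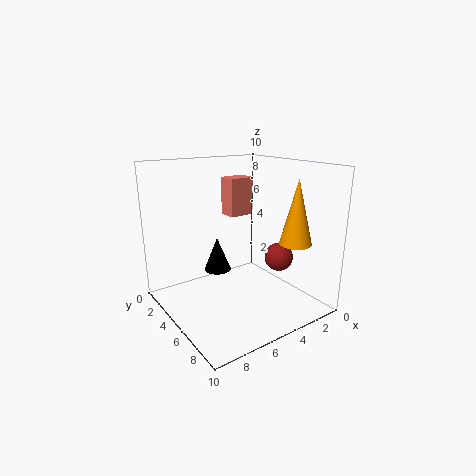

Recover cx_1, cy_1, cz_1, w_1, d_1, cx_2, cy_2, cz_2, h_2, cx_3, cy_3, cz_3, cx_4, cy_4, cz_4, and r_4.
cx_1 = 1.5, cy_1 = 0.5, cz_1 = 5.5, w_1 = 2, d_1 = 1.5, cx_2 = 3.5, cy_2 = 9, cz_2 = 5.5, h_2 = 4, cx_3 = 2.5, cy_3 = 6.5, cz_3 = 3.5, cx_4 = 5.5, cy_4 = 3, cz_4 = 2, r_4 = 1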